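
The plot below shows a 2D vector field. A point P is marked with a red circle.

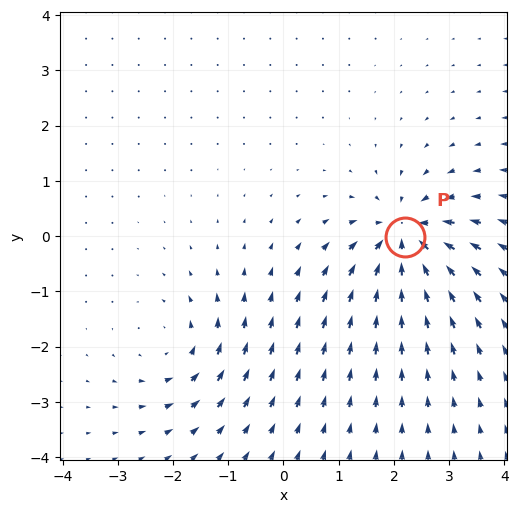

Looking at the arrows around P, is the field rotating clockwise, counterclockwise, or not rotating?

Near P at (2.2, -0.0) the arrows show no circulation. The curl there is ≈0.

not rotating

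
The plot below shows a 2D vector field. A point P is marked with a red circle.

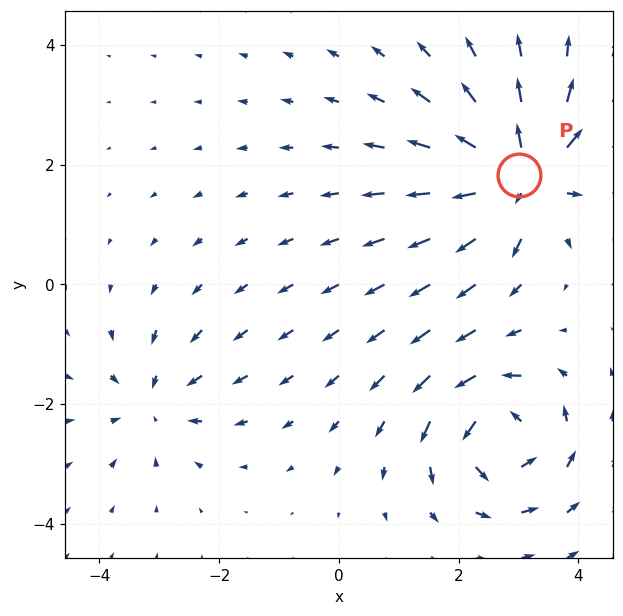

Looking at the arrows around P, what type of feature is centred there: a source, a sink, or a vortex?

source

At P (3.0, 1.8) the arrows spread outward. Divergence about +7, curl ≈0 — positive divergence with near-zero curl is a source.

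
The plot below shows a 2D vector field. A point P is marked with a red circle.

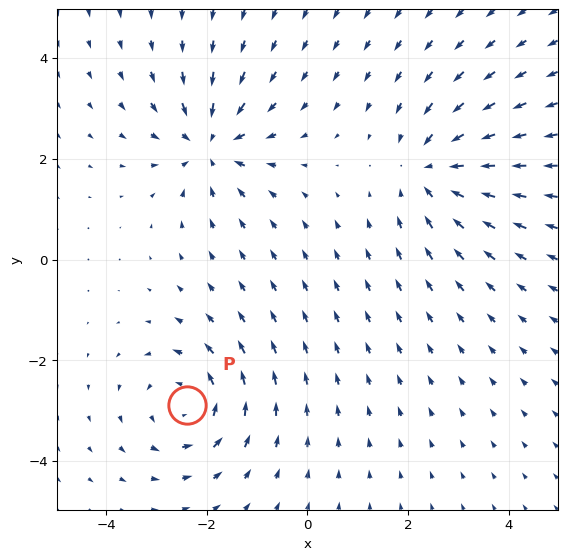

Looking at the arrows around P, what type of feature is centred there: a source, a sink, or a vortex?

At P (-2.4, -2.9) the arrows circulate counterclockwise. Divergence ≈0, curl about +4 — near-zero divergence with nonzero curl is a vortex.

vortex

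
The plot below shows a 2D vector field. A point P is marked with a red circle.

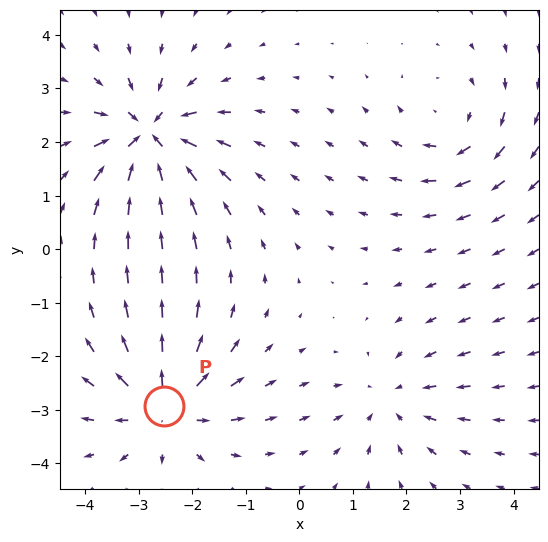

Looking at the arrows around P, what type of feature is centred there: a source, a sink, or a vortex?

source

At P (-2.5, -2.9) the arrows spread outward. Divergence about +4, curl ≈0 — positive divergence with near-zero curl is a source.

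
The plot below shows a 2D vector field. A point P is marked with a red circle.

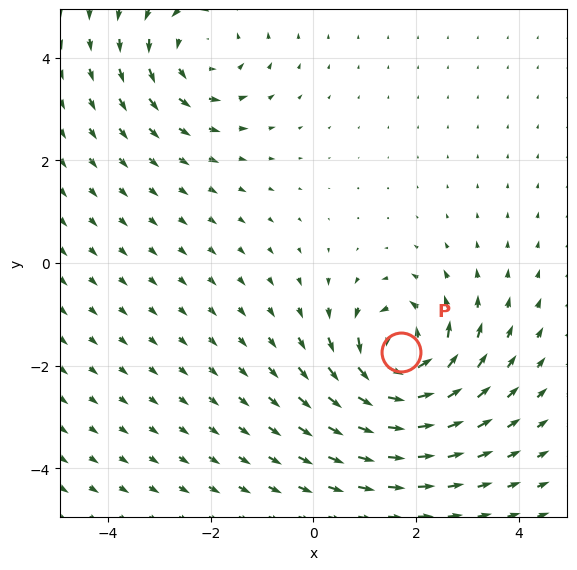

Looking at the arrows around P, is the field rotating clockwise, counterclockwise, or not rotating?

Near P at (1.7, -1.7) the arrows circulate counterclockwise. The curl (z-component) there is about +7; positive curl means counterclockwise rotation.

counterclockwise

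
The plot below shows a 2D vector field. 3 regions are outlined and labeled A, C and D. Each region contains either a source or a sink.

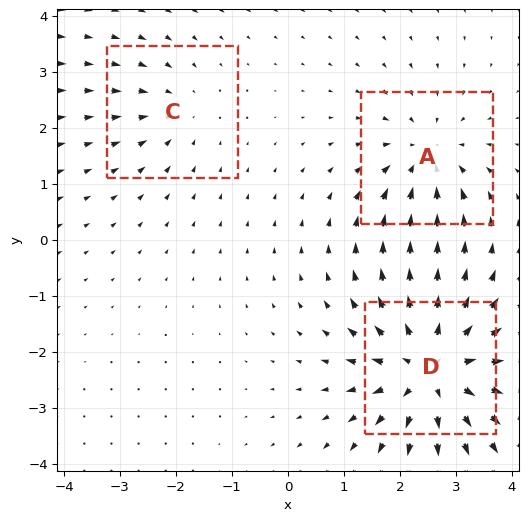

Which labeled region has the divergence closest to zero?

Divergence at each region's feature centre — A: about -4, C: about -2, D: about +5. Region C is closest to zero.

C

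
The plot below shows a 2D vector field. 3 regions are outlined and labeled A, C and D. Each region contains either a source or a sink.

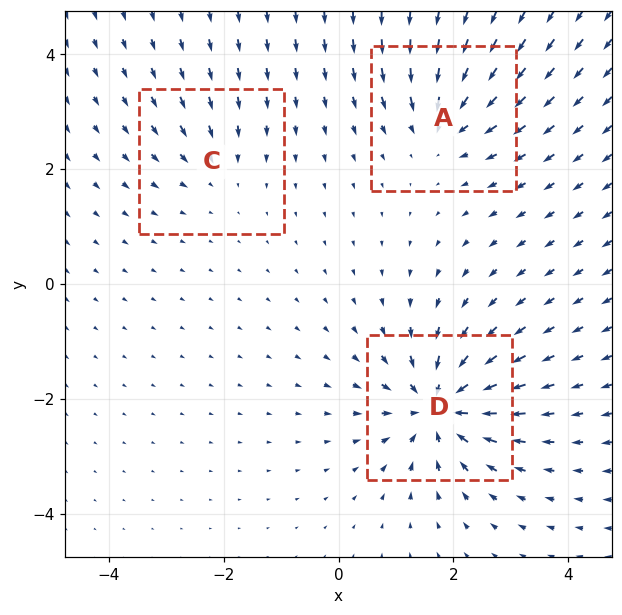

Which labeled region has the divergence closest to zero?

C

Divergence at each region's feature centre — A: about -4, C: about -3, D: about -7. Region C is closest to zero.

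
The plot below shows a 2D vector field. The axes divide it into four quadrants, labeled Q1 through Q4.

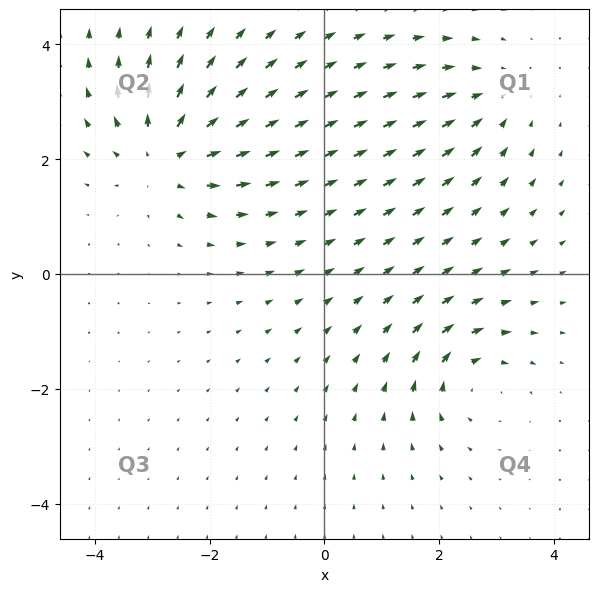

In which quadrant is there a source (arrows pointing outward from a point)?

The source sits at approximately (-2.8, 2.1), which lies in quadrant Q2. The divergence there is about +5, positive as expected for a source.

Q2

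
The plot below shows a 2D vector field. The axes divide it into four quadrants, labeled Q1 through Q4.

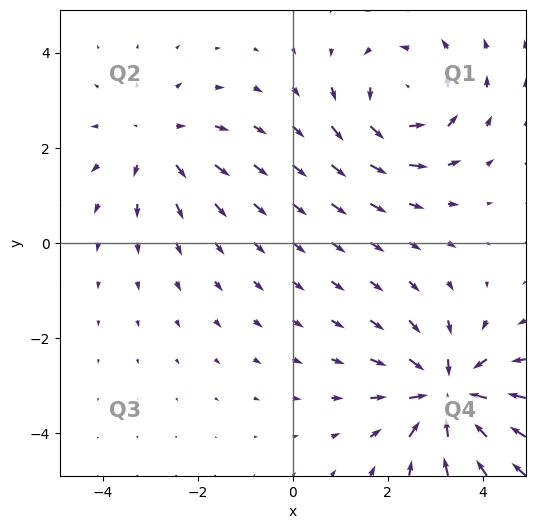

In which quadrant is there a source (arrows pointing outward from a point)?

The source sits at approximately (-2.8, 2.1), which lies in quadrant Q2. The divergence there is about +2, positive as expected for a source.

Q2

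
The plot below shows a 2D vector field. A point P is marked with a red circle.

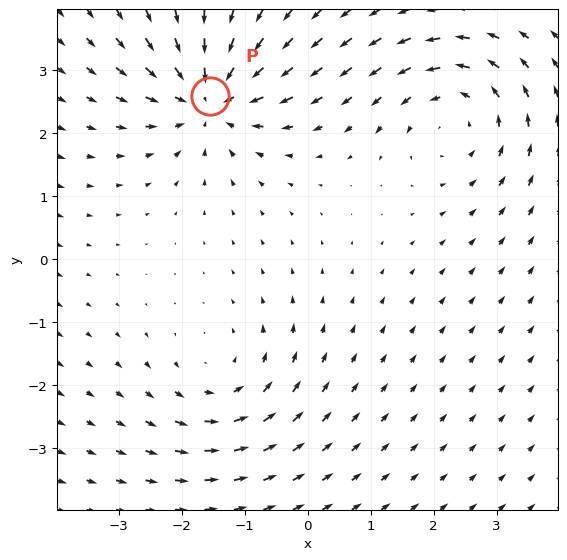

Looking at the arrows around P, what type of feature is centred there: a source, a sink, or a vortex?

sink

At P (-1.5, 2.6) the arrows converge inward. Divergence about -6, curl ≈0 — negative divergence with near-zero curl is a sink.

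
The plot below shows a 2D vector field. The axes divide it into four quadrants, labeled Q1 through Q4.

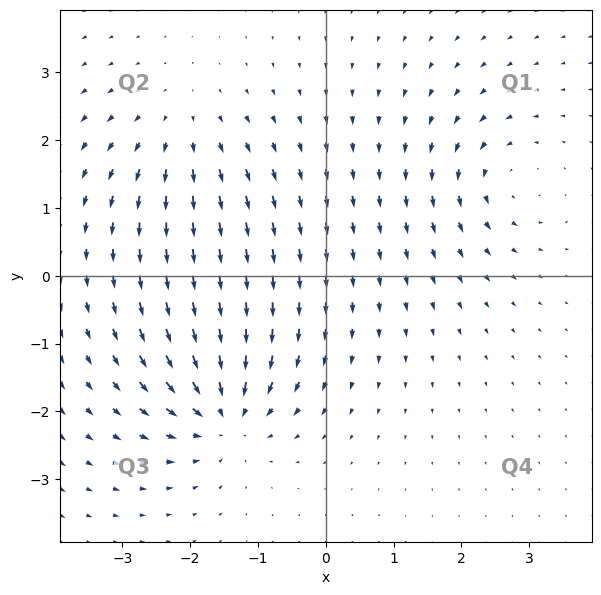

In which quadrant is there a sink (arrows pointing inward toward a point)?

The sink sits at approximately (-1.5, -2.0), which lies in quadrant Q3. The divergence there is about -6, negative as expected for a sink.

Q3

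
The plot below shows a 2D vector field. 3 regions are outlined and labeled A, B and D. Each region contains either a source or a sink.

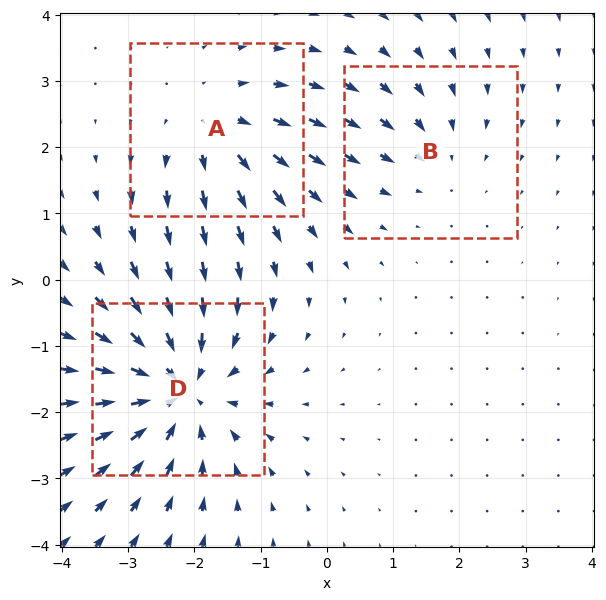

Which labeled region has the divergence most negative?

Divergence at each region's feature centre — A: about +3, B: about -2, D: about -5. Region D is most negative.

D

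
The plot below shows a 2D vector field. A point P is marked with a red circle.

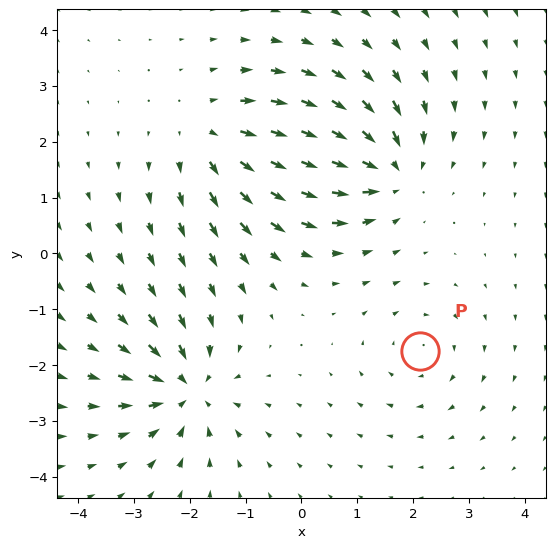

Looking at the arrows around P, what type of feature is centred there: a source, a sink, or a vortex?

At P (2.1, -1.8) the arrows circulate clockwise. Divergence ≈0, curl about -3 — near-zero divergence with nonzero curl is a vortex.

vortex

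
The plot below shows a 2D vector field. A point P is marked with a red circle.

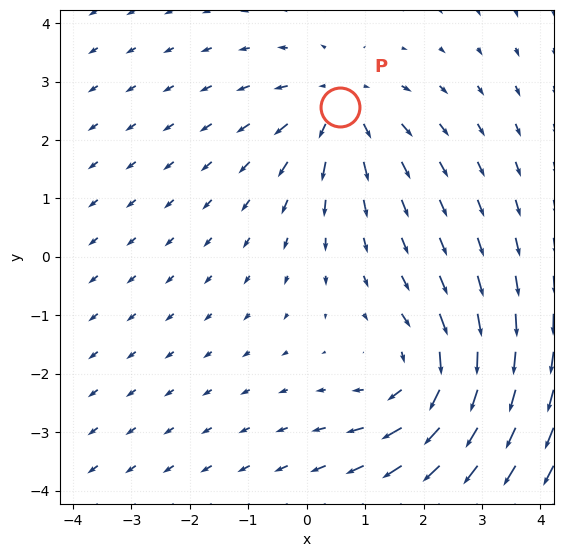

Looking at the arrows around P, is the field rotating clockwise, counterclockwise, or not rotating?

Near P at (0.6, 2.6) the arrows show no circulation. The curl there is ≈0.

not rotating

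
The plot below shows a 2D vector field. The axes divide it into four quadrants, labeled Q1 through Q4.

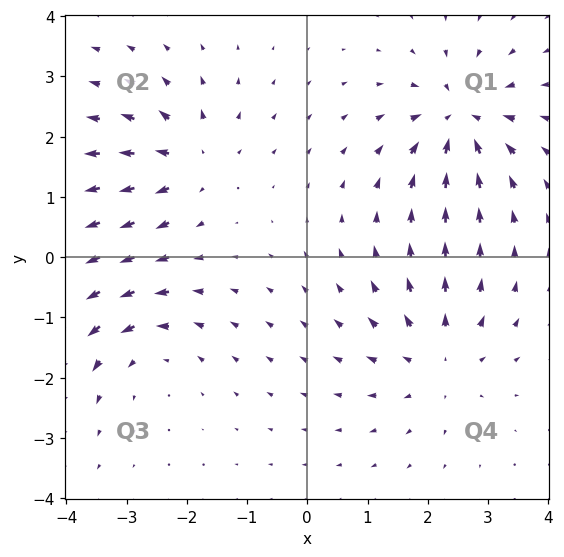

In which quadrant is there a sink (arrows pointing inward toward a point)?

The sink sits at approximately (2.5, 2.3), which lies in quadrant Q1. The divergence there is about -6, negative as expected for a sink.

Q1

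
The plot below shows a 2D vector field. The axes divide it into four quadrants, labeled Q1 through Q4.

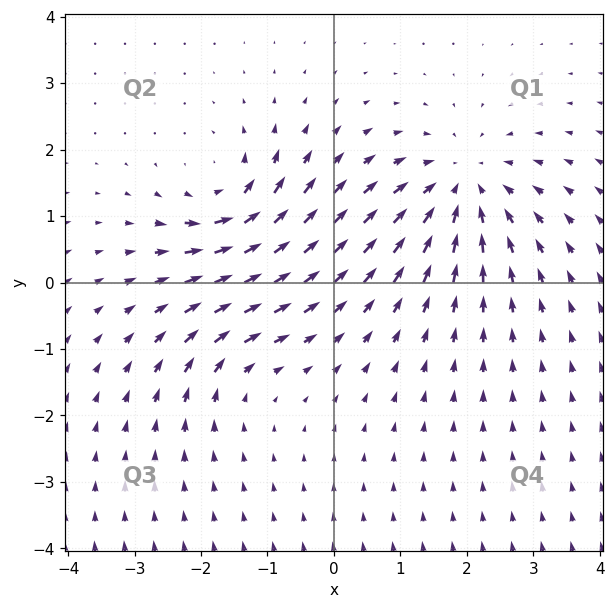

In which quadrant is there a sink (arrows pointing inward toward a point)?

Q1

The sink sits at approximately (1.9, 1.4), which lies in quadrant Q1. The divergence there is about -5, negative as expected for a sink.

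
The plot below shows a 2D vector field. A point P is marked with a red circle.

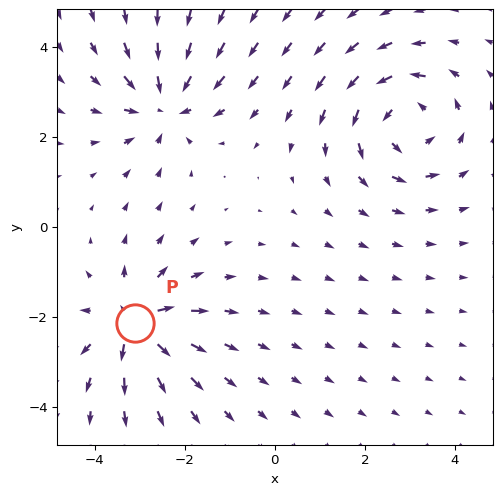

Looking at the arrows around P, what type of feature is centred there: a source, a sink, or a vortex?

source

At P (-3.1, -2.1) the arrows spread outward. Divergence about +4, curl ≈0 — positive divergence with near-zero curl is a source.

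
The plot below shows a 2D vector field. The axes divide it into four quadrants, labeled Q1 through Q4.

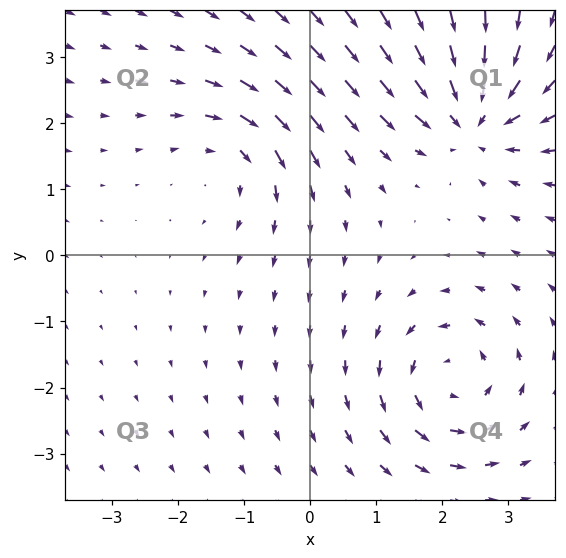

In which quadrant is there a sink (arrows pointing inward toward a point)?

Q1

The sink sits at approximately (2.5, 2.1), which lies in quadrant Q1. The divergence there is about -5, negative as expected for a sink.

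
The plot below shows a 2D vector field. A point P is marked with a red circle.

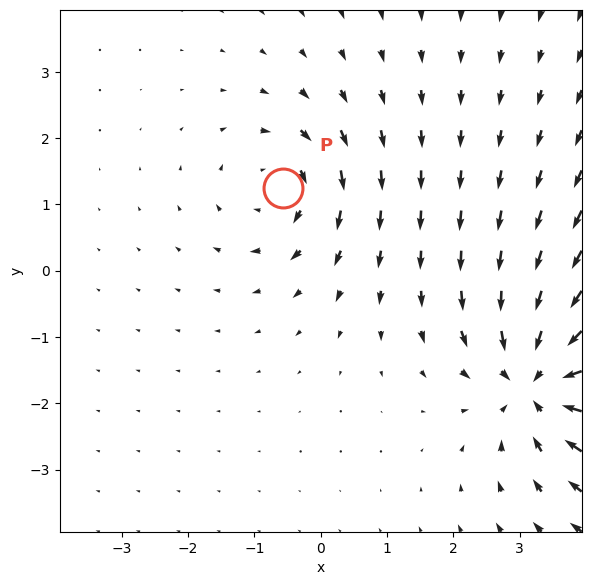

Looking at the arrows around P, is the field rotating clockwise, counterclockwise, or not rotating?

clockwise

Near P at (-0.6, 1.3) the arrows circulate clockwise. The curl (z-component) there is about -4; negative curl means clockwise rotation.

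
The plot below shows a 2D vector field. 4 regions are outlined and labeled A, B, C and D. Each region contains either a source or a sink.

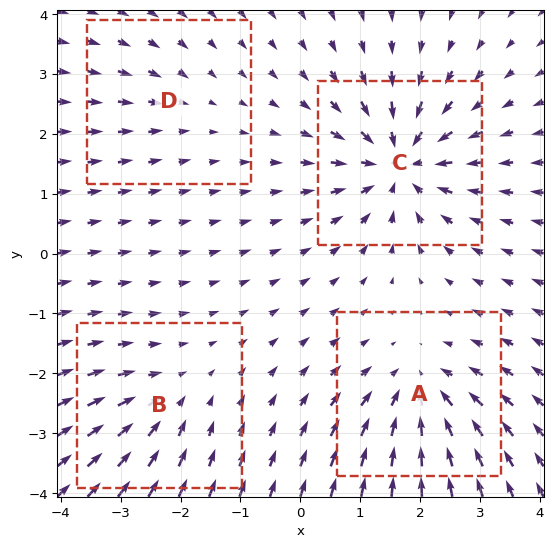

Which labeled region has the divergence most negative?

Divergence at each region's feature centre — A: about -6, B: about -4, C: about -8, D: about -2. Region C is most negative.

C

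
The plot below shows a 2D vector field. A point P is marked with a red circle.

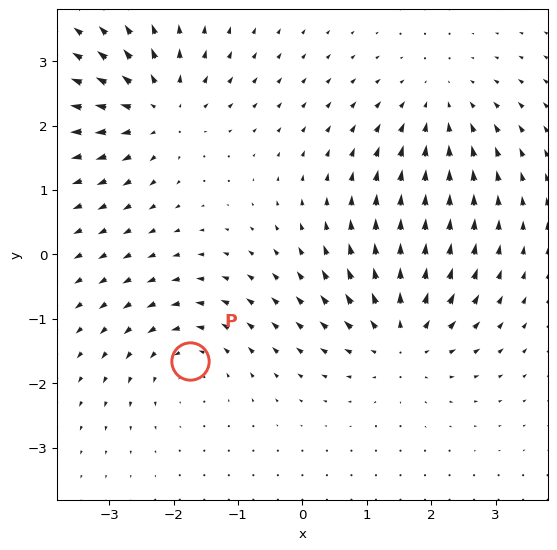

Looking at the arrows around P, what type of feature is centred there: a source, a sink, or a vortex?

At P (-1.7, -1.6) the arrows circulate counterclockwise. Divergence ≈0, curl about +3 — near-zero divergence with nonzero curl is a vortex.

vortex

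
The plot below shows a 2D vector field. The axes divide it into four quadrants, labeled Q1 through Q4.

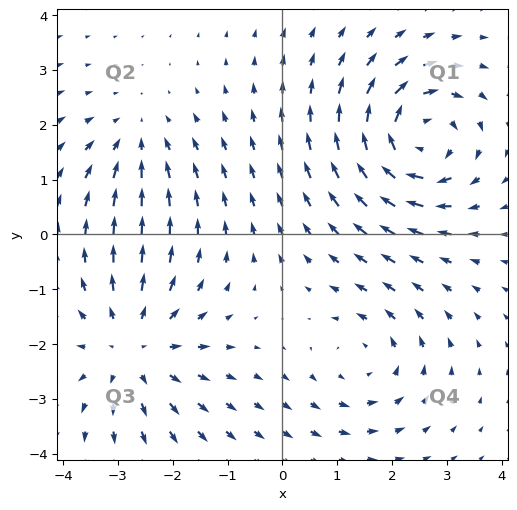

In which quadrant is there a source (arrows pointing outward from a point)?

The source sits at approximately (-2.7, -2.1), which lies in quadrant Q3. The divergence there is about +4, positive as expected for a source.

Q3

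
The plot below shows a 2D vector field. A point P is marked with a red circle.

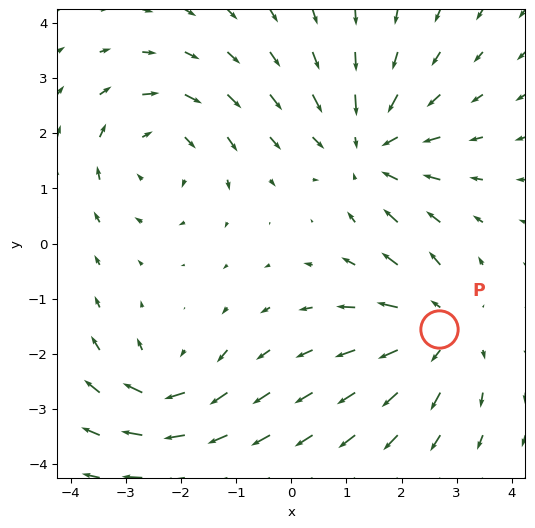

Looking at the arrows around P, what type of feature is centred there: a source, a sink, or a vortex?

source

At P (2.7, -1.5) the arrows spread outward. Divergence about +4, curl ≈0 — positive divergence with near-zero curl is a source.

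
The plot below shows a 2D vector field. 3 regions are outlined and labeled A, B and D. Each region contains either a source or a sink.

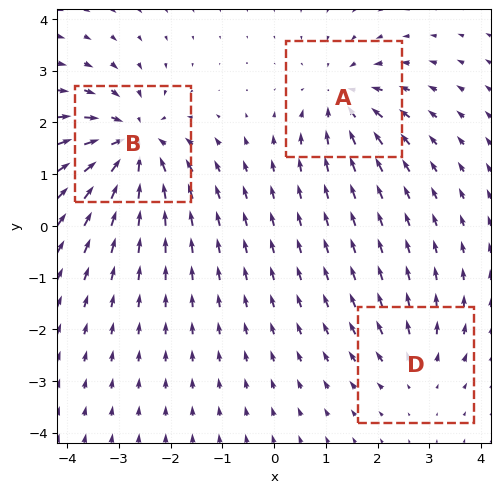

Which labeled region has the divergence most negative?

Divergence at each region's feature centre — A: about -4, B: about -5, D: about +2. Region B is most negative.

B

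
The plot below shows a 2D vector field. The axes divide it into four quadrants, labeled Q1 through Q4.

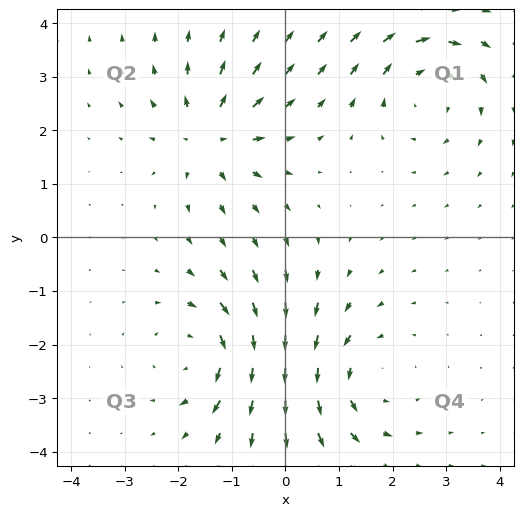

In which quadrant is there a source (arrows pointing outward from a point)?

The source sits at approximately (-1.4, 1.9), which lies in quadrant Q2. The divergence there is about +5, positive as expected for a source.

Q2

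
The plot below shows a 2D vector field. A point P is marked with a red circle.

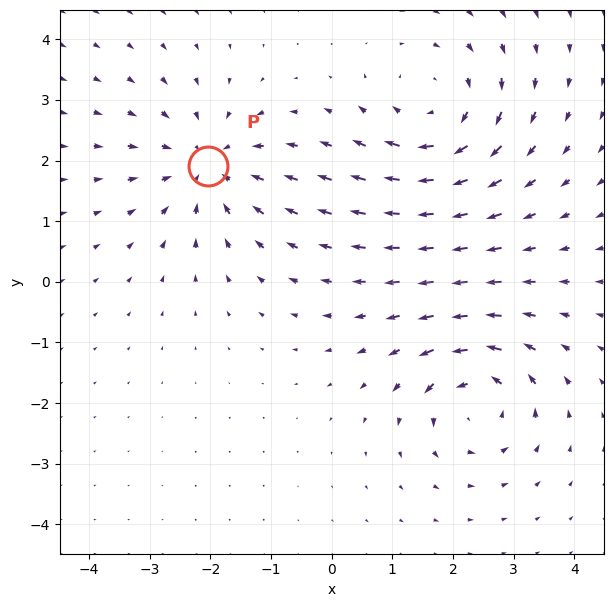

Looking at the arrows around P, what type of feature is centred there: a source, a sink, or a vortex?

At P (-2.0, 1.9) the arrows converge inward. Divergence about -4, curl ≈0 — negative divergence with near-zero curl is a sink.

sink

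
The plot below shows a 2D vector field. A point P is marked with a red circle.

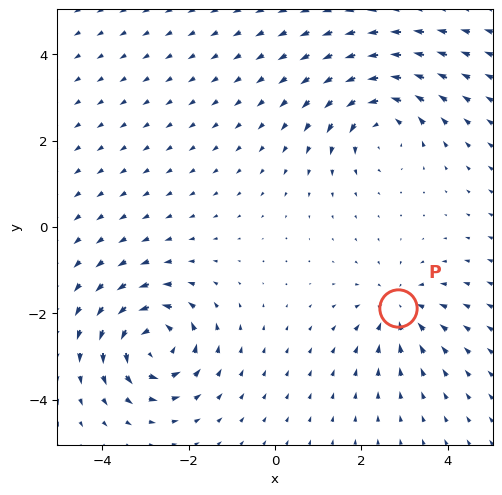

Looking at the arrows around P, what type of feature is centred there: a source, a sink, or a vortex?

sink

At P (2.9, -1.9) the arrows converge inward. Divergence about -3, curl ≈0 — negative divergence with near-zero curl is a sink.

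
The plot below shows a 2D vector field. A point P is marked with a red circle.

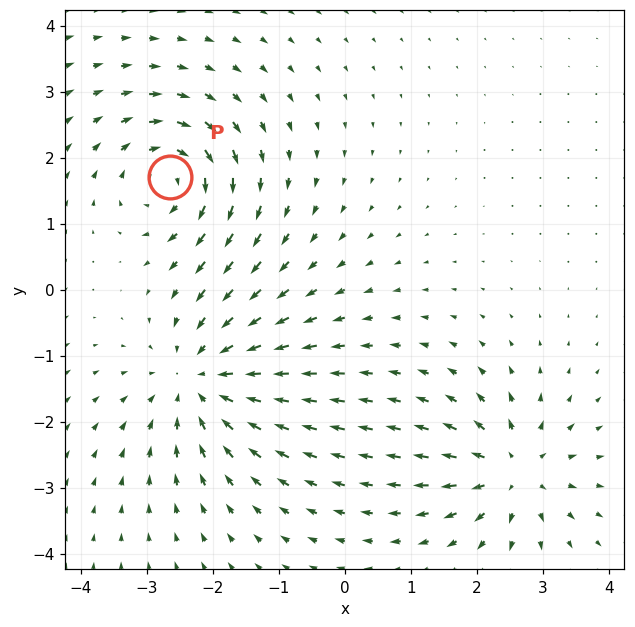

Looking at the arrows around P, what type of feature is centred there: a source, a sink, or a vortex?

vortex

At P (-2.7, 1.7) the arrows circulate clockwise. Divergence ≈0, curl about -6 — near-zero divergence with nonzero curl is a vortex.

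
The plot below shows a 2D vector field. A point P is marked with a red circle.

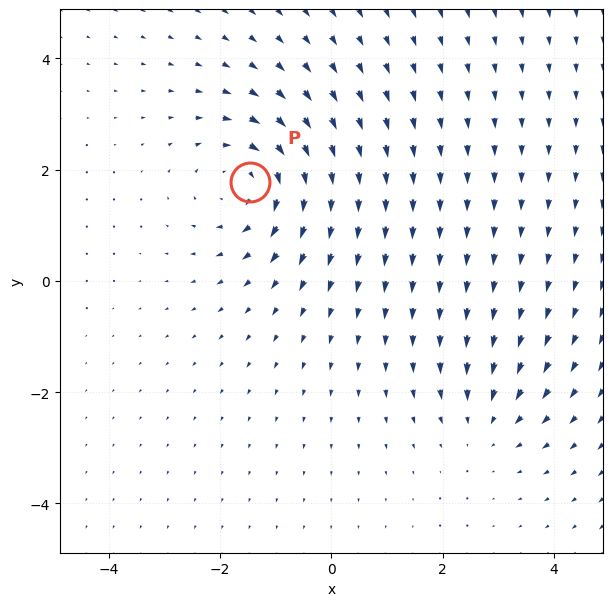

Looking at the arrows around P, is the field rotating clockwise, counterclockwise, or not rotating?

clockwise

Near P at (-1.5, 1.8) the arrows circulate clockwise. The curl (z-component) there is about -5; negative curl means clockwise rotation.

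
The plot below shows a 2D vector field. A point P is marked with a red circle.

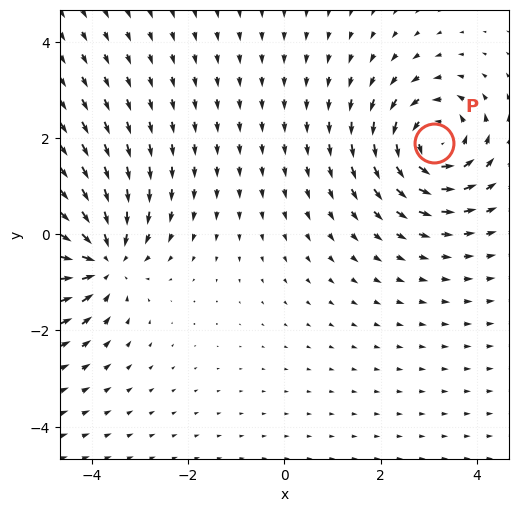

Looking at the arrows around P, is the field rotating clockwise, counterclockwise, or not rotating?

Near P at (3.1, 1.9) the arrows circulate counterclockwise. The curl (z-component) there is about +5; positive curl means counterclockwise rotation.

counterclockwise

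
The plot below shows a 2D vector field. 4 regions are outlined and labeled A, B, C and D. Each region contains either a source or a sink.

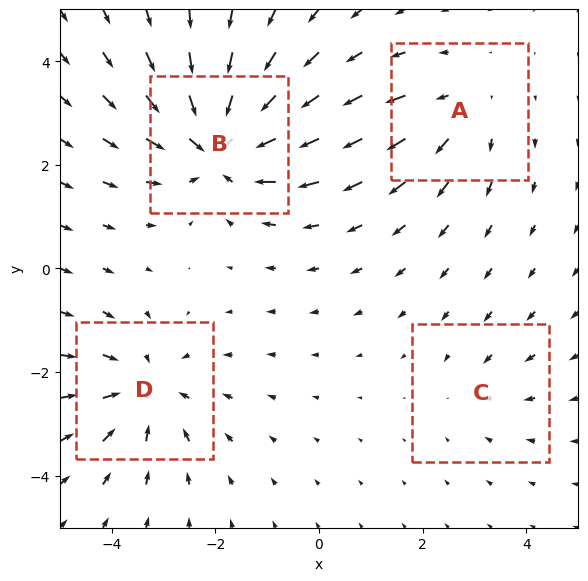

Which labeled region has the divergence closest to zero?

Divergence at each region's feature centre — A: about +3, B: about -6, C: about -2, D: about -4. Region C is closest to zero.

C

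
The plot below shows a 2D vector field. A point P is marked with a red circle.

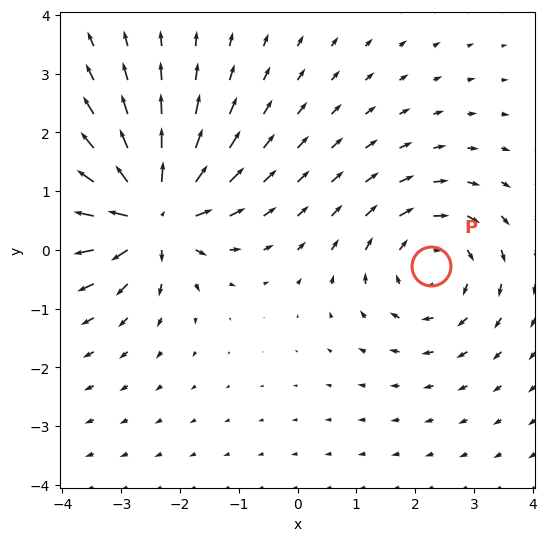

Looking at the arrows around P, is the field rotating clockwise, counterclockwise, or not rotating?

clockwise

Near P at (2.3, -0.3) the arrows circulate clockwise. The curl (z-component) there is about -3; negative curl means clockwise rotation.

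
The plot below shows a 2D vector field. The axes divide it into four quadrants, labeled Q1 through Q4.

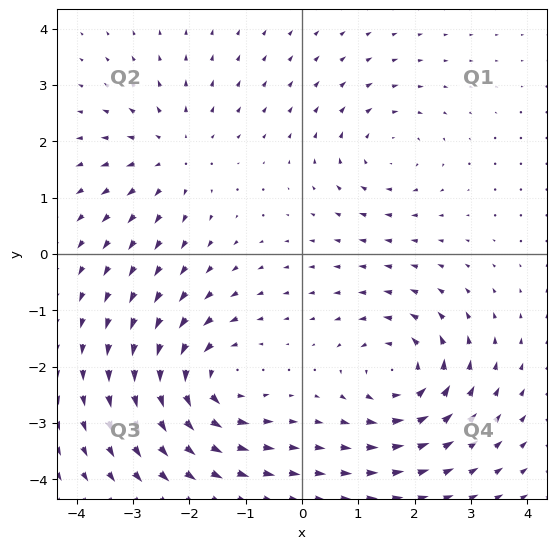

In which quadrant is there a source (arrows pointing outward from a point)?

Q2

The source sits at approximately (-2.3, 1.8), which lies in quadrant Q2. The divergence there is about +3, positive as expected for a source.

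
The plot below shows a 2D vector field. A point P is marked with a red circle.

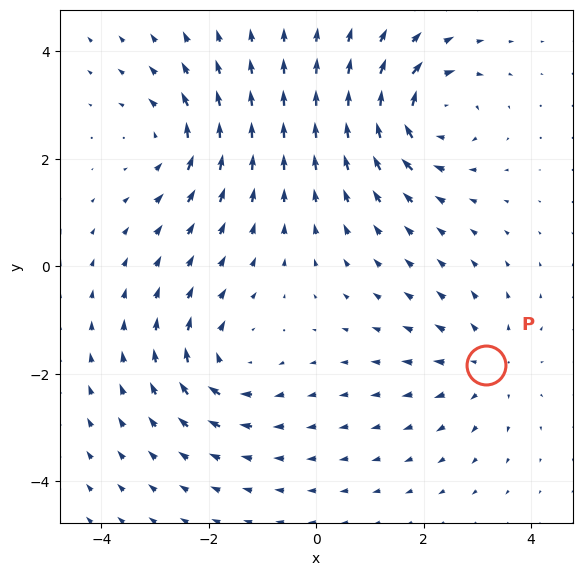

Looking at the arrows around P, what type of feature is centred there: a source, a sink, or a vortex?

At P (3.2, -1.8) the arrows spread outward. Divergence about +3, curl ≈0 — positive divergence with near-zero curl is a source.

source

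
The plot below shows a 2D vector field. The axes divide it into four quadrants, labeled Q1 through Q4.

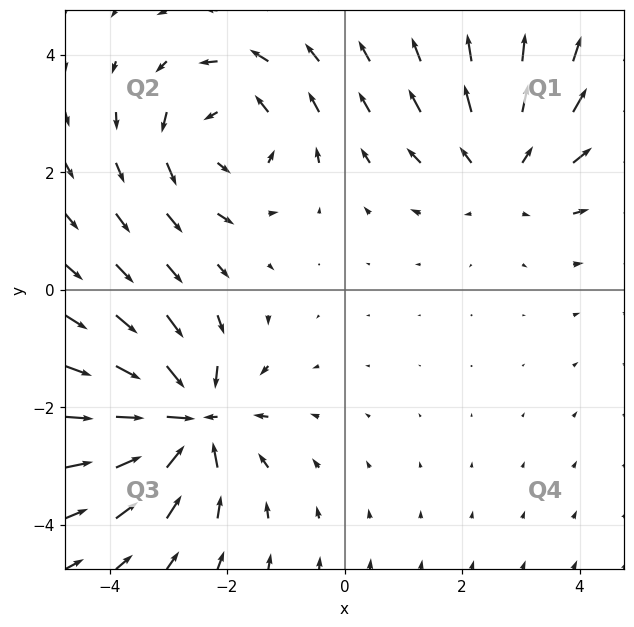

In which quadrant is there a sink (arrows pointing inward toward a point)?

Q3

The sink sits at approximately (-2.7, -2.2), which lies in quadrant Q3. The divergence there is about -6, negative as expected for a sink.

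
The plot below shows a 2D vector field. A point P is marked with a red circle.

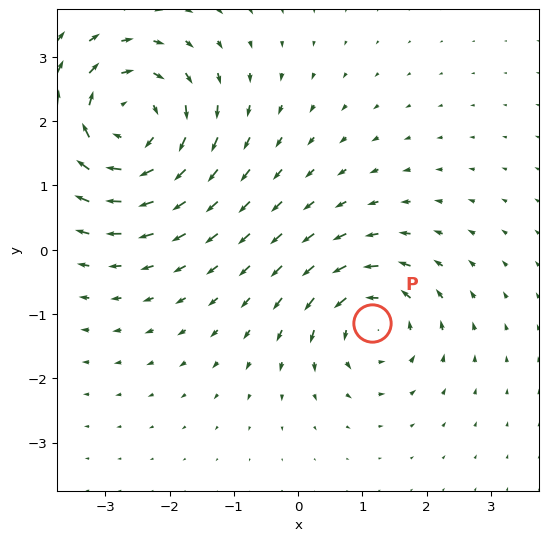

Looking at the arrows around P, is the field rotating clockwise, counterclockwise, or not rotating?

Near P at (1.2, -1.1) the arrows circulate counterclockwise. The curl (z-component) there is about +4; positive curl means counterclockwise rotation.

counterclockwise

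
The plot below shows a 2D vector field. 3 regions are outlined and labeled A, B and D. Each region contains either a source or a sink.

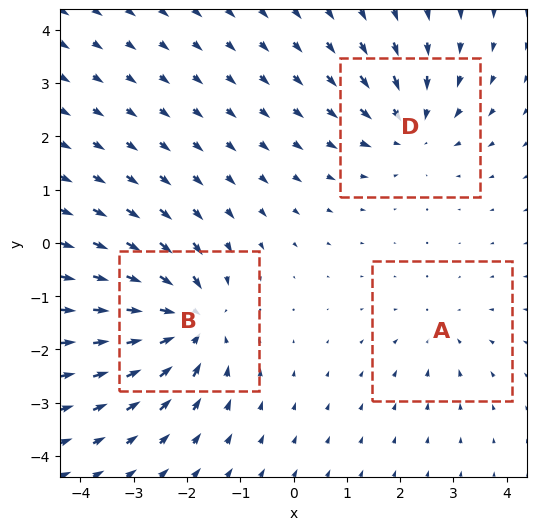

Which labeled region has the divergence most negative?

B

Divergence at each region's feature centre — A: about -2, B: about -5, D: about -4. Region B is most negative.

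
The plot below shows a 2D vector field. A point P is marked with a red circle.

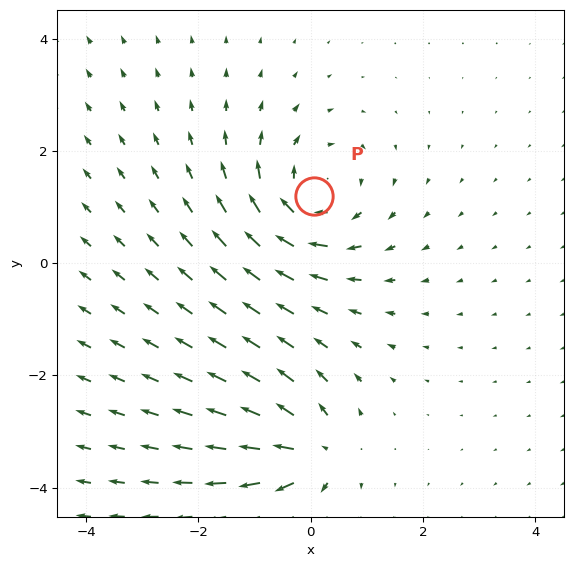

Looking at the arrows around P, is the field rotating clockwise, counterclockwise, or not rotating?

Near P at (0.1, 1.2) the arrows circulate clockwise. The curl (z-component) there is about -3; negative curl means clockwise rotation.

clockwise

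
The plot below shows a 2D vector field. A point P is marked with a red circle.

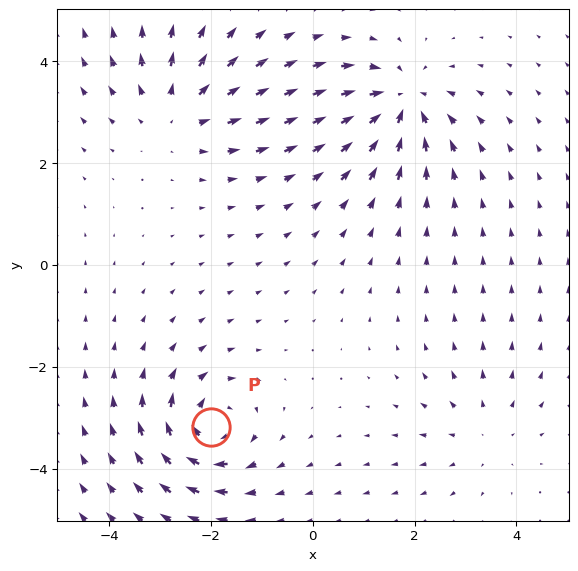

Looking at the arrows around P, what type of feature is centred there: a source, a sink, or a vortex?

At P (-2.0, -3.2) the arrows circulate clockwise. Divergence ≈0, curl about -7 — near-zero divergence with nonzero curl is a vortex.

vortex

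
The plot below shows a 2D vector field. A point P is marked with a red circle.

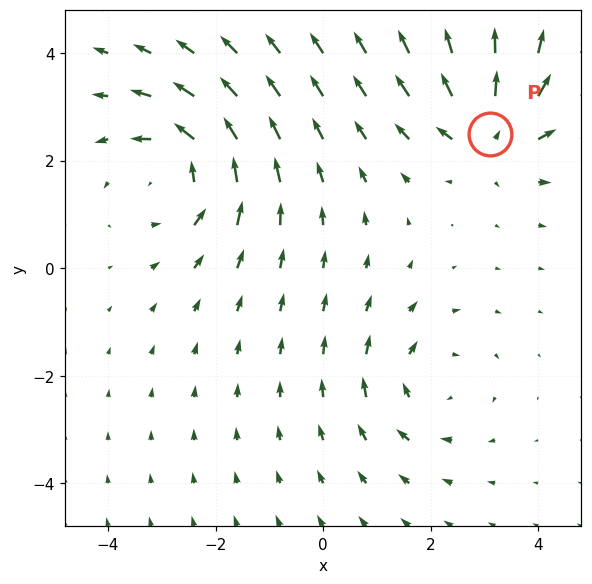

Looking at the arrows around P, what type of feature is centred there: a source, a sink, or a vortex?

At P (3.1, 2.5) the arrows spread outward. Divergence about +5, curl ≈0 — positive divergence with near-zero curl is a source.

source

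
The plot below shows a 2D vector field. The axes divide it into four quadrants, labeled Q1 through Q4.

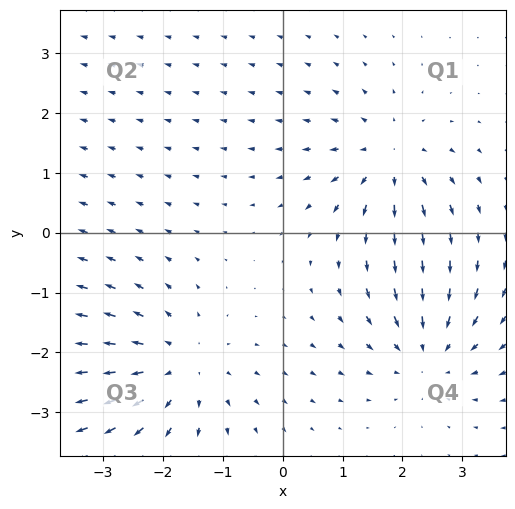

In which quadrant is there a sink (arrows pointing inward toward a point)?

The sink sits at approximately (2.4, -2.0), which lies in quadrant Q4. The divergence there is about -3, negative as expected for a sink.

Q4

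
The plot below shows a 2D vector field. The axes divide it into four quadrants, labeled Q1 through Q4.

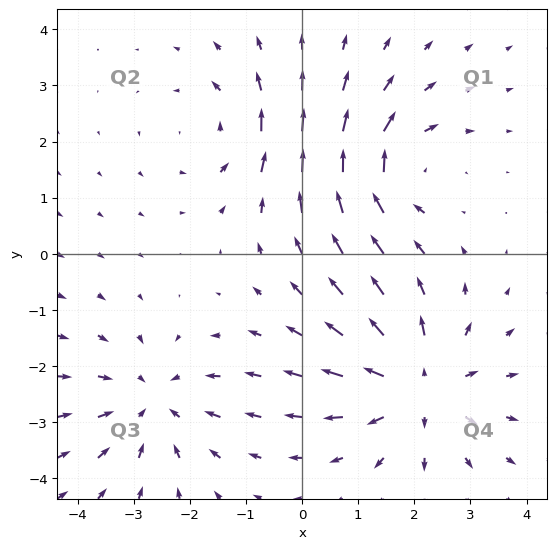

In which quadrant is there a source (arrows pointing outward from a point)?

The source sits at approximately (2.1, -2.4), which lies in quadrant Q4. The divergence there is about +4, positive as expected for a source.

Q4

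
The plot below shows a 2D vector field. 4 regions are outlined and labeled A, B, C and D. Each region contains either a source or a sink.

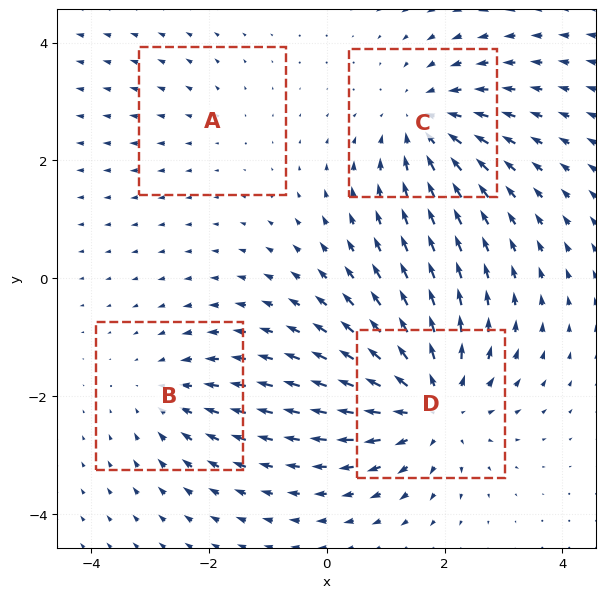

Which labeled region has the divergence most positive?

D

Divergence at each region's feature centre — A: about +2, B: about -3, C: about -5, D: about +6. Region D is most positive.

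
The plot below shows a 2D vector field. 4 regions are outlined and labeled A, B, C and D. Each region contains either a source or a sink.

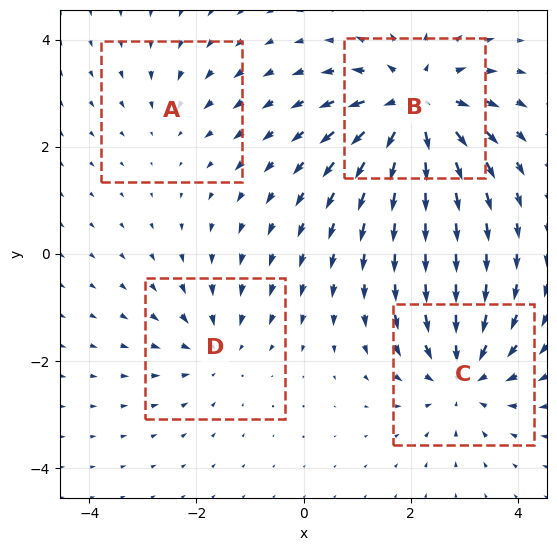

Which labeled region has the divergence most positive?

B

Divergence at each region's feature centre — A: about -2, B: about +7, C: about -5, D: about -3. Region B is most positive.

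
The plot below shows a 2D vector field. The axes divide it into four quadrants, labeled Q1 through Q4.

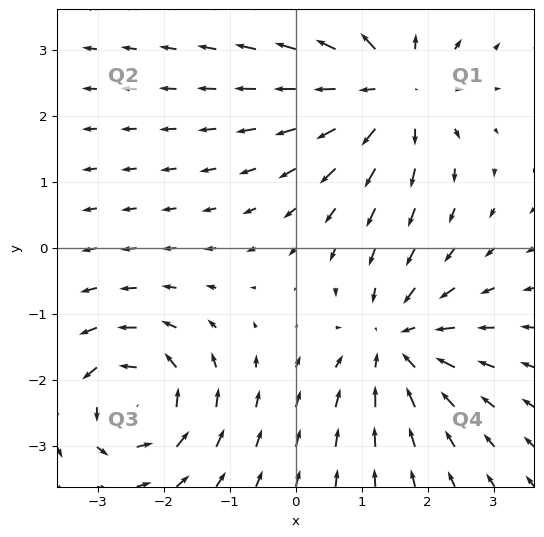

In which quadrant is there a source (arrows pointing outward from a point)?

Q1

The source sits at approximately (1.4, 2.4), which lies in quadrant Q1. The divergence there is about +5, positive as expected for a source.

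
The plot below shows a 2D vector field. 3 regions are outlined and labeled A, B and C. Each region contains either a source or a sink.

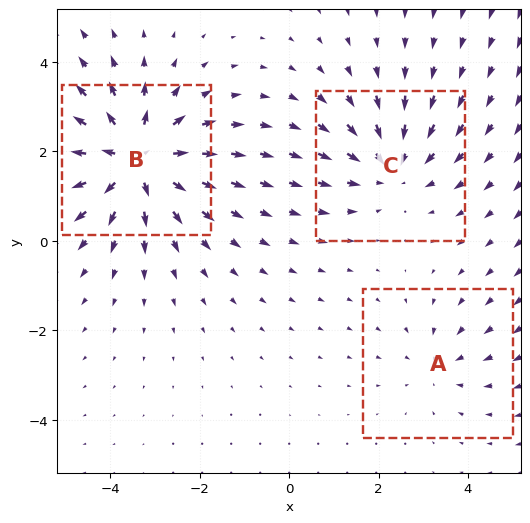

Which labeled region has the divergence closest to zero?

Divergence at each region's feature centre — A: about -2, B: about +5, C: about -3. Region A is closest to zero.

A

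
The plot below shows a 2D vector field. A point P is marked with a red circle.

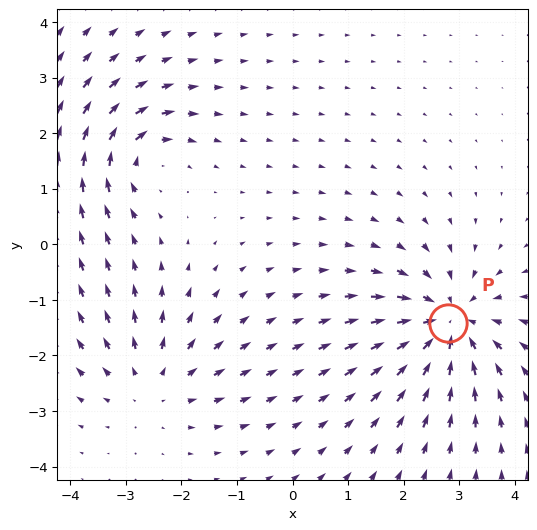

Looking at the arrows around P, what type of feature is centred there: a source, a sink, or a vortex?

At P (2.8, -1.4) the arrows converge inward. Divergence about -4, curl ≈0 — negative divergence with near-zero curl is a sink.

sink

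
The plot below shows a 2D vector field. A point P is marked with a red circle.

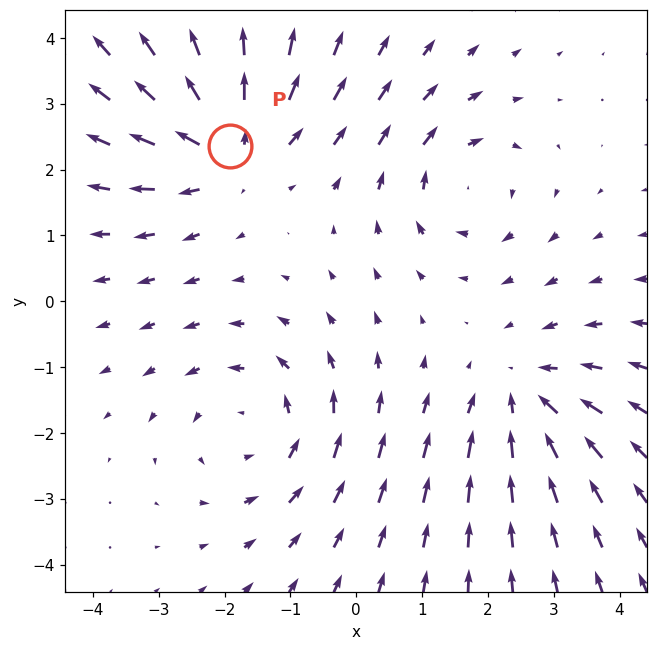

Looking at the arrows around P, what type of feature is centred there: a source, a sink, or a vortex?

source

At P (-1.9, 2.4) the arrows spread outward. Divergence about +5, curl ≈0 — positive divergence with near-zero curl is a source.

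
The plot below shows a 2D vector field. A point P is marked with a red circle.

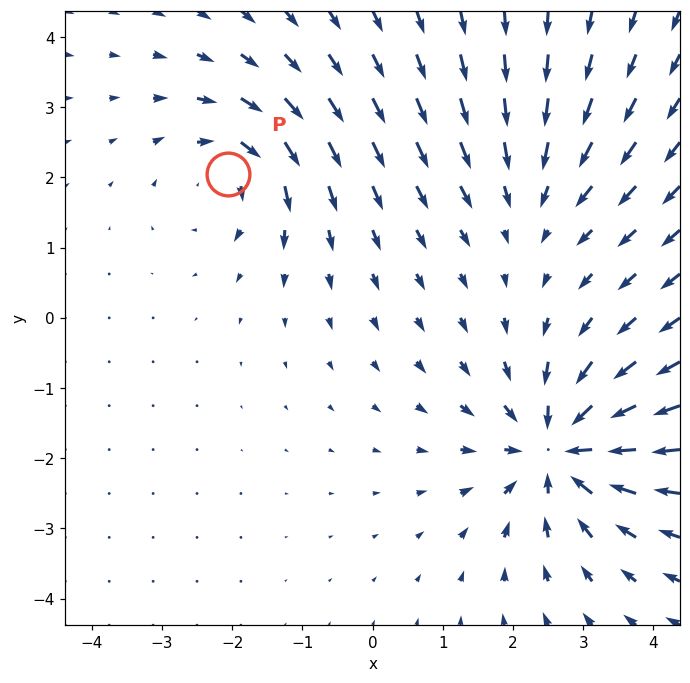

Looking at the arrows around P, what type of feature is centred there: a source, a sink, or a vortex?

At P (-2.1, 2.1) the arrows circulate clockwise. Divergence ≈0, curl about -4 — near-zero divergence with nonzero curl is a vortex.

vortex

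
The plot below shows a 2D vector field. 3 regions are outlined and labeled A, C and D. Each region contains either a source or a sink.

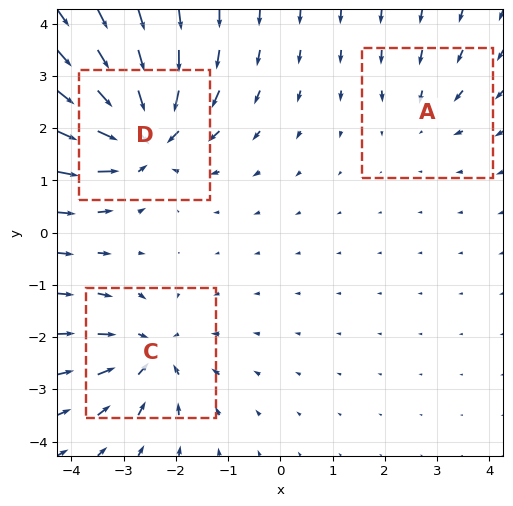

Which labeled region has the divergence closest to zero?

A

Divergence at each region's feature centre — A: about -2, C: about -4, D: about -6. Region A is closest to zero.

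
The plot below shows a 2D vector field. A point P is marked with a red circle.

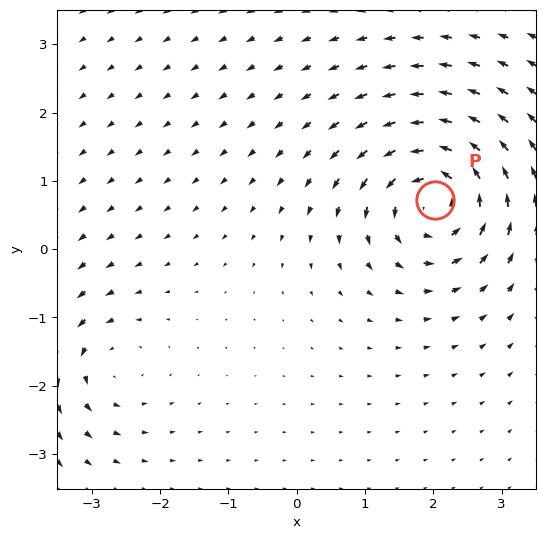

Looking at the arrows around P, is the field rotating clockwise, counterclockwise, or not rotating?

counterclockwise

Near P at (2.0, 0.7) the arrows circulate counterclockwise. The curl (z-component) there is about +7; positive curl means counterclockwise rotation.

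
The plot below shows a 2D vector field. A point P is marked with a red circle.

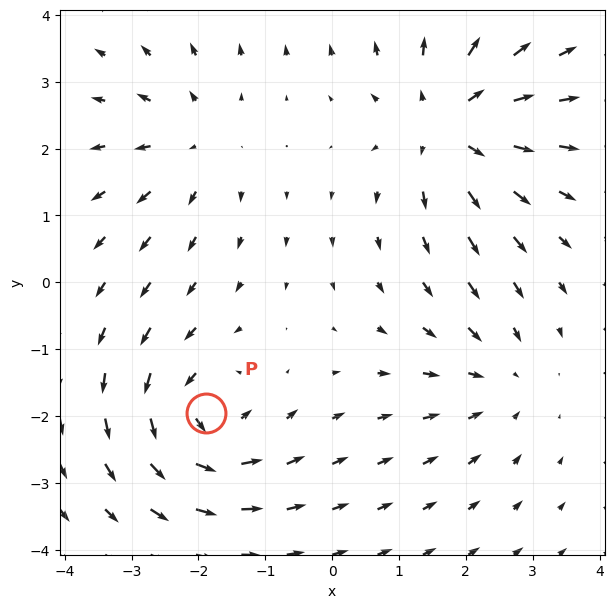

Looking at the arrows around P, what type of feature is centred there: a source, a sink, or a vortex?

vortex

At P (-1.9, -2.0) the arrows circulate counterclockwise. Divergence ≈0, curl about +5 — near-zero divergence with nonzero curl is a vortex.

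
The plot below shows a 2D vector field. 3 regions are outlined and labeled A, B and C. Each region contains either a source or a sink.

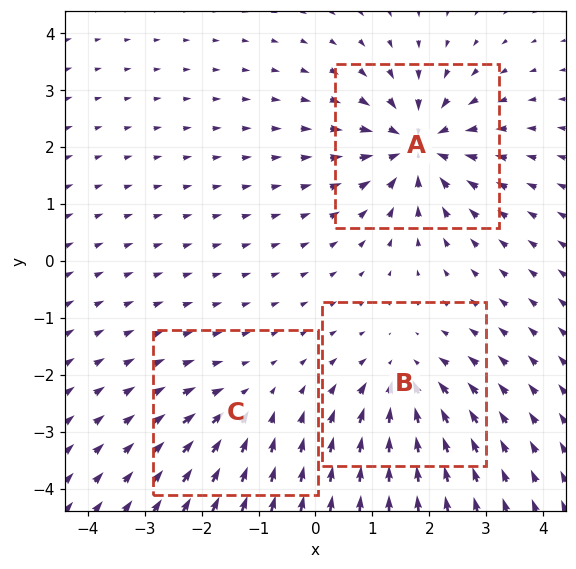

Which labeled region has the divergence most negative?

A

Divergence at each region's feature centre — A: about -6, B: about -4, C: about -2. Region A is most negative.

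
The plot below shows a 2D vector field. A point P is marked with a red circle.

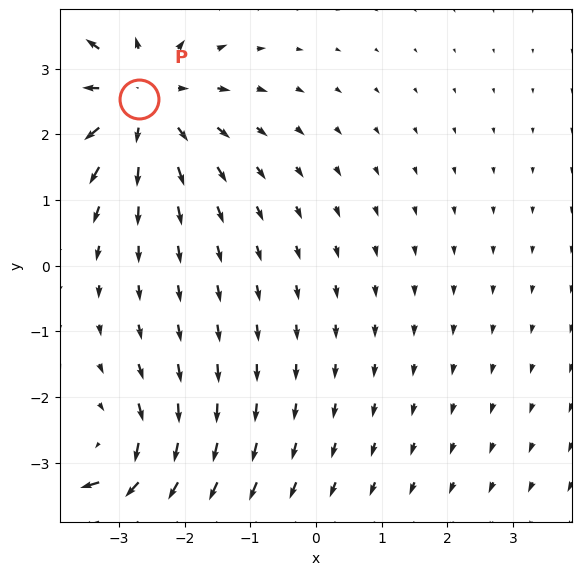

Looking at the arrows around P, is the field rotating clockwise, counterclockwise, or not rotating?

Near P at (-2.7, 2.5) the arrows show no circulation. The curl there is ≈0.

not rotating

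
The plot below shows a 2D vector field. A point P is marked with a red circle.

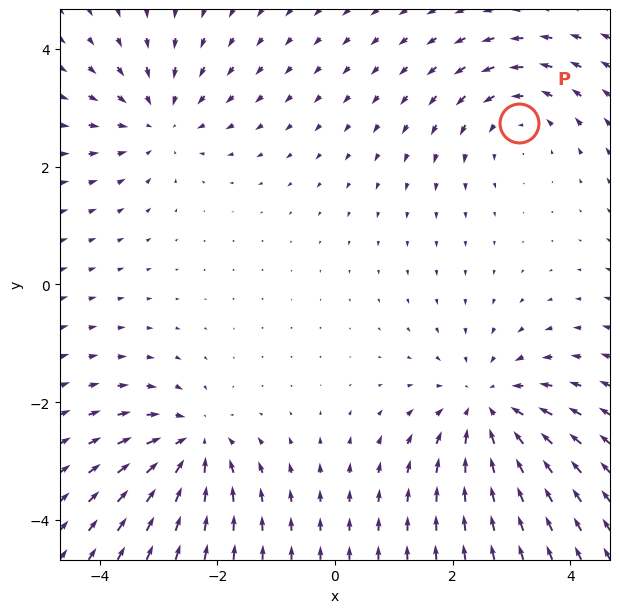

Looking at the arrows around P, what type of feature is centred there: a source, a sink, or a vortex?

vortex

At P (3.1, 2.7) the arrows circulate counterclockwise. Divergence ≈0, curl about +3 — near-zero divergence with nonzero curl is a vortex.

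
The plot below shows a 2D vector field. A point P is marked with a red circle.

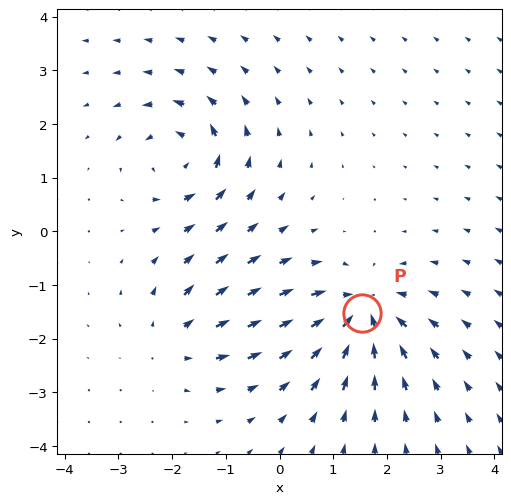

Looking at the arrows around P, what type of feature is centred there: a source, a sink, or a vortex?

sink

At P (1.5, -1.5) the arrows converge inward. Divergence about -6, curl ≈0 — negative divergence with near-zero curl is a sink.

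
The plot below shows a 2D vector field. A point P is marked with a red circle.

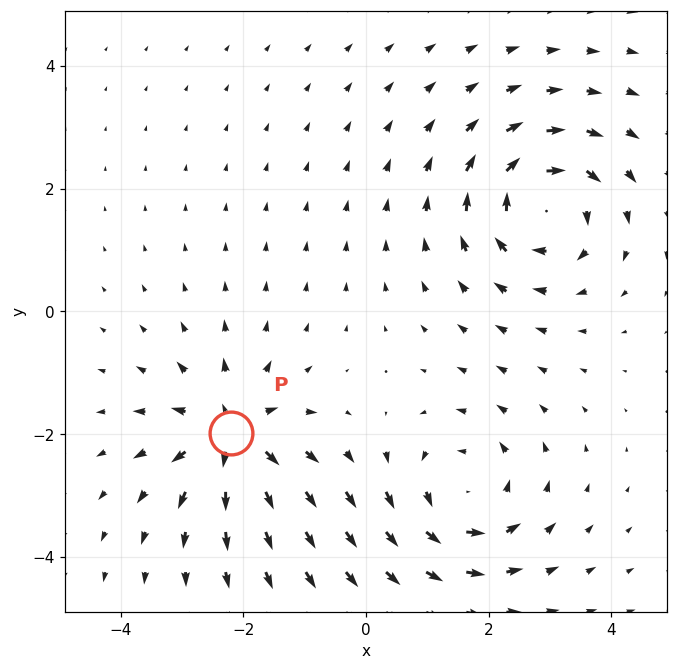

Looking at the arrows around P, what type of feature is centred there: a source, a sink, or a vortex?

source

At P (-2.2, -2.0) the arrows spread outward. Divergence about +6, curl ≈0 — positive divergence with near-zero curl is a source.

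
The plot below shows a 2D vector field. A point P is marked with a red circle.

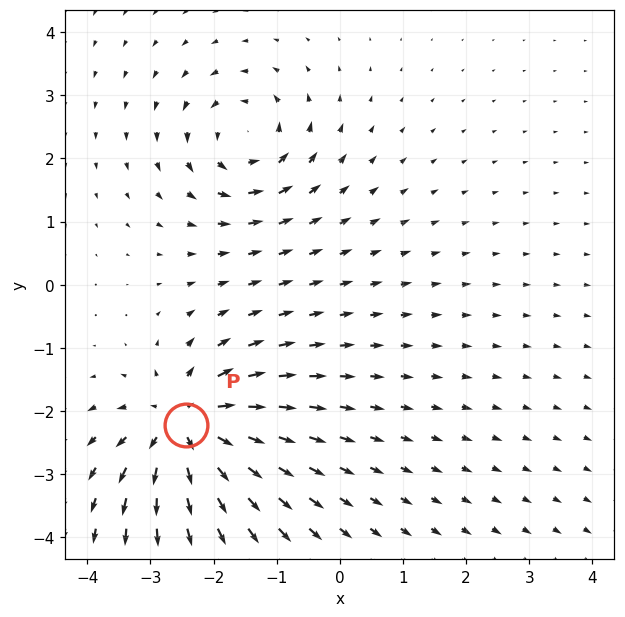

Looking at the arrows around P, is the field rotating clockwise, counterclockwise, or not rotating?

Near P at (-2.4, -2.2) the arrows show no circulation. The curl there is ≈0.

not rotating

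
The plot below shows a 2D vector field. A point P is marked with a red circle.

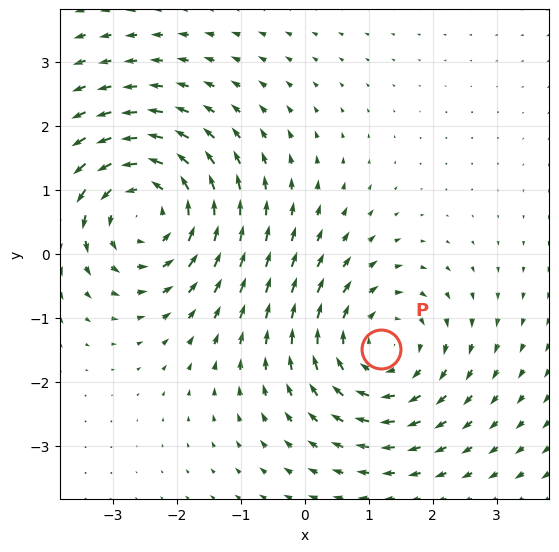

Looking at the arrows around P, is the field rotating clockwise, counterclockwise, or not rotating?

Near P at (1.2, -1.5) the arrows circulate clockwise. The curl (z-component) there is about -3; negative curl means clockwise rotation.

clockwise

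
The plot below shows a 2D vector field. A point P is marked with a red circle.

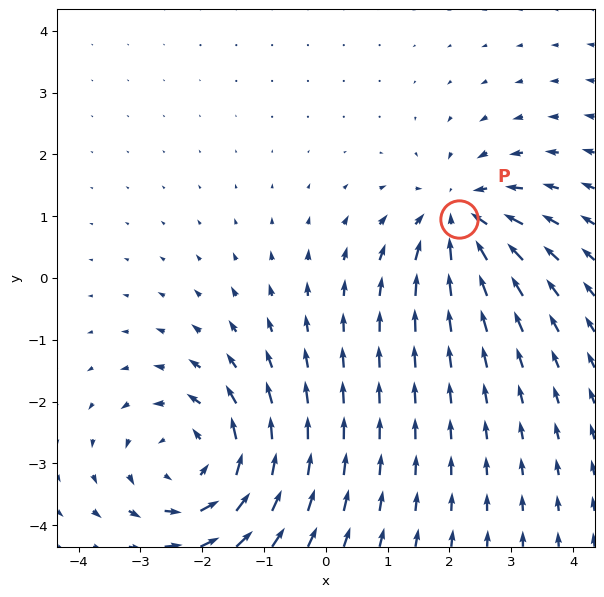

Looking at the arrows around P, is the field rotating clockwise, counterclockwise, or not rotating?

not rotating

Near P at (2.2, 1.0) the arrows show no circulation. The curl there is ≈0.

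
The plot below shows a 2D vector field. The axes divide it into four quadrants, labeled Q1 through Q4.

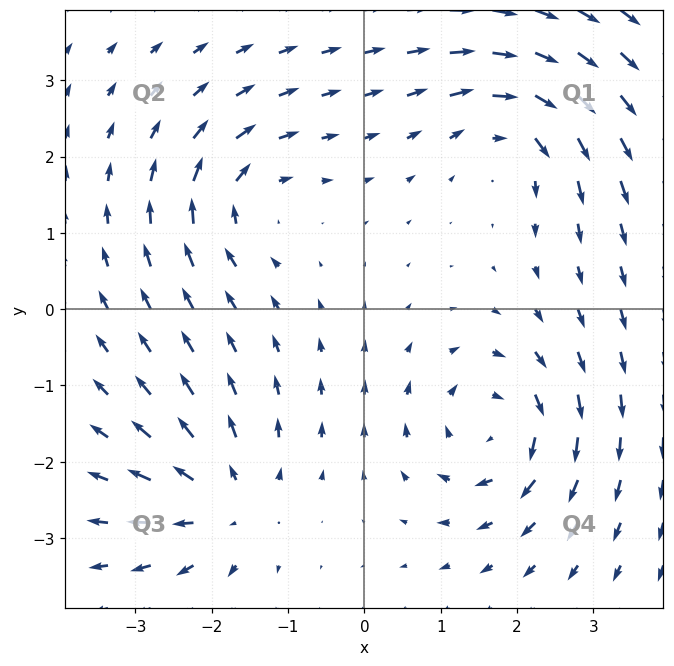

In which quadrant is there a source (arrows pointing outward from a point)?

The source sits at approximately (-1.8, -2.6), which lies in quadrant Q3. The divergence there is about +5, positive as expected for a source.

Q3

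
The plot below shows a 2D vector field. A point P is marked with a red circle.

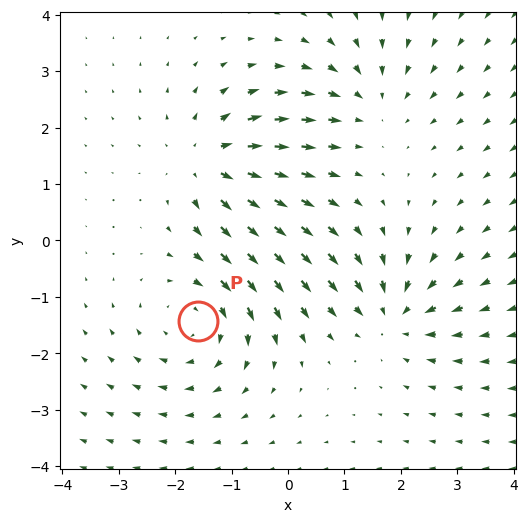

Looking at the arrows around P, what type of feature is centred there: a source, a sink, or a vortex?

At P (-1.6, -1.4) the arrows circulate clockwise. Divergence ≈0, curl about -3 — near-zero divergence with nonzero curl is a vortex.

vortex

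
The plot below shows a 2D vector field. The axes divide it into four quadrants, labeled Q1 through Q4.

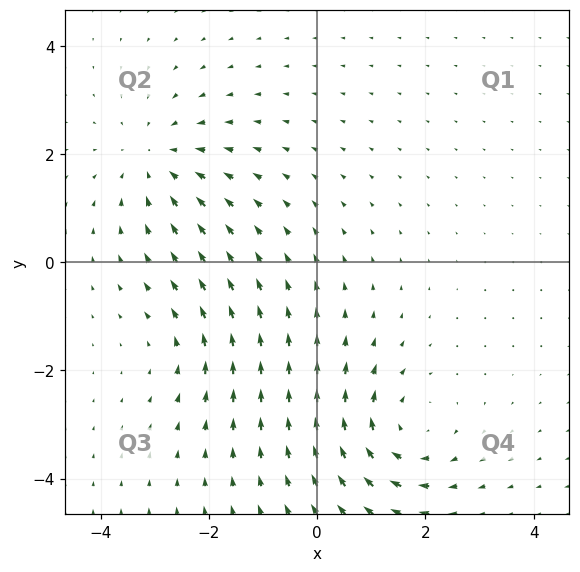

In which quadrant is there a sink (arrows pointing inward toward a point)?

Q2

The sink sits at approximately (-3.0, 1.9), which lies in quadrant Q2. The divergence there is about -4, negative as expected for a sink.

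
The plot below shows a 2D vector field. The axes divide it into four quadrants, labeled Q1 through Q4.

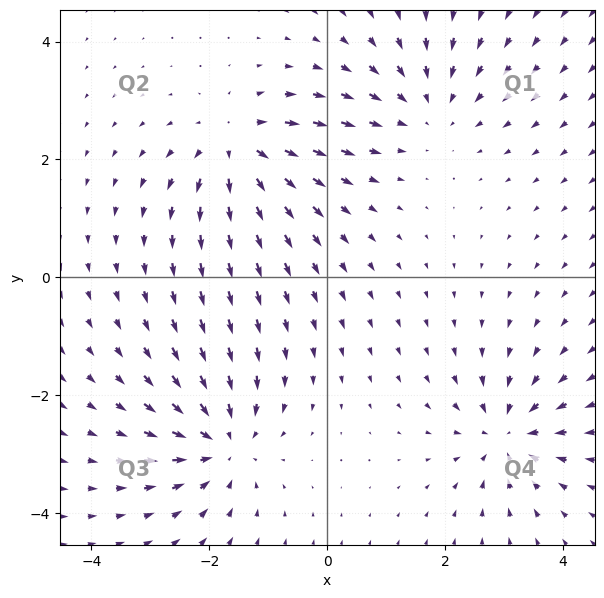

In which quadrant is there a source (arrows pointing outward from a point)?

Q2

The source sits at approximately (-1.5, 2.2), which lies in quadrant Q2. The divergence there is about +5, positive as expected for a source.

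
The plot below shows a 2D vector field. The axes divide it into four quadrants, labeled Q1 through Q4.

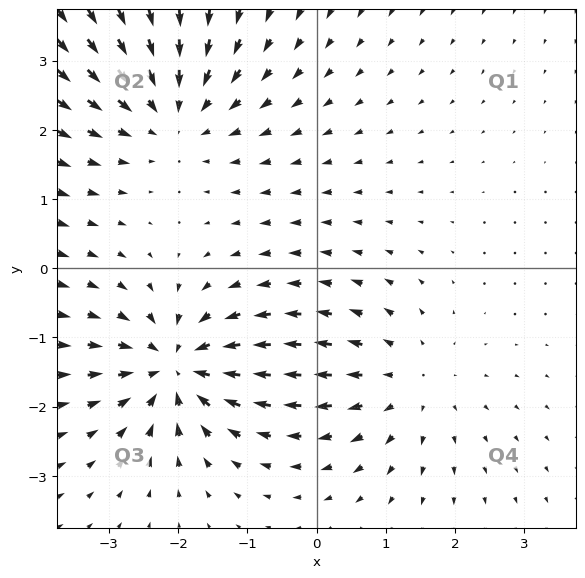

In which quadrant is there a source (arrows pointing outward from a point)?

Q4

The source sits at approximately (1.3, -1.7), which lies in quadrant Q4. The divergence there is about +3, positive as expected for a source.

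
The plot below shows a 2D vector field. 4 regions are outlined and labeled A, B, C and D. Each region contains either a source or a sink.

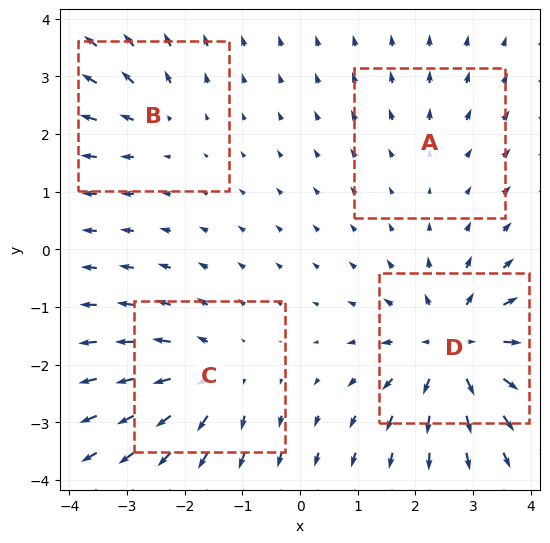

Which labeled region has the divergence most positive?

Divergence at each region's feature centre — A: about +2, B: about +3, C: about +5, D: about +7. Region D is most positive.

D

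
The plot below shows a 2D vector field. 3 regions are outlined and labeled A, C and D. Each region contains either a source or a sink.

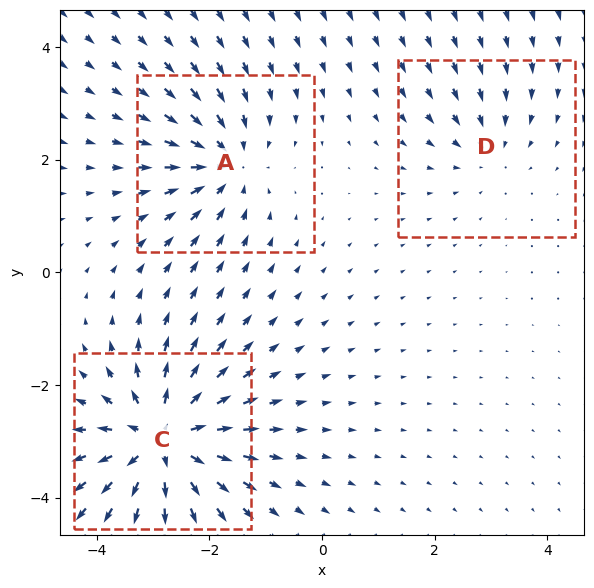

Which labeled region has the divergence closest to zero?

Divergence at each region's feature centre — A: about -4, C: about +6, D: about -2. Region D is closest to zero.

D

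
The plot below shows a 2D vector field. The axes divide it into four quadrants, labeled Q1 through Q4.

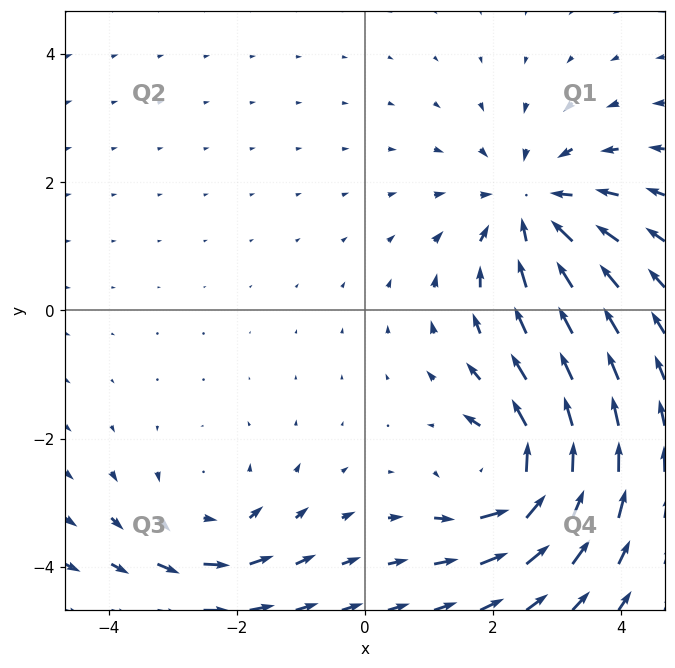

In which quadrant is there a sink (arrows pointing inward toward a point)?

The sink sits at approximately (2.6, 1.6), which lies in quadrant Q1. The divergence there is about -4, negative as expected for a sink.

Q1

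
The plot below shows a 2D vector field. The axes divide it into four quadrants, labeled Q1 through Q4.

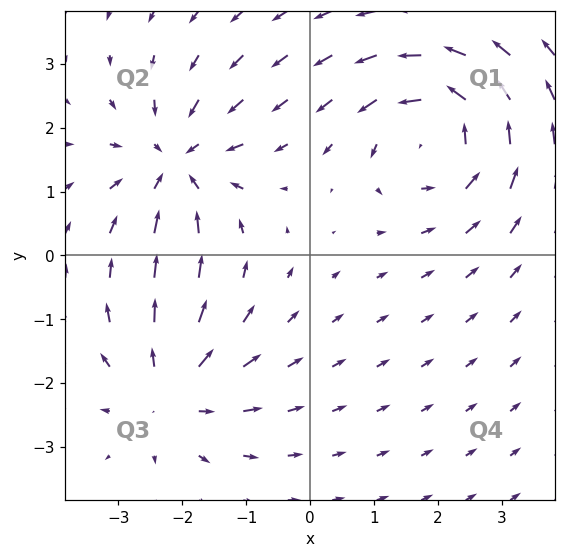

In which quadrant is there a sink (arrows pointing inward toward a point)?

Q2

The sink sits at approximately (-2.1, 1.4), which lies in quadrant Q2. The divergence there is about -5, negative as expected for a sink.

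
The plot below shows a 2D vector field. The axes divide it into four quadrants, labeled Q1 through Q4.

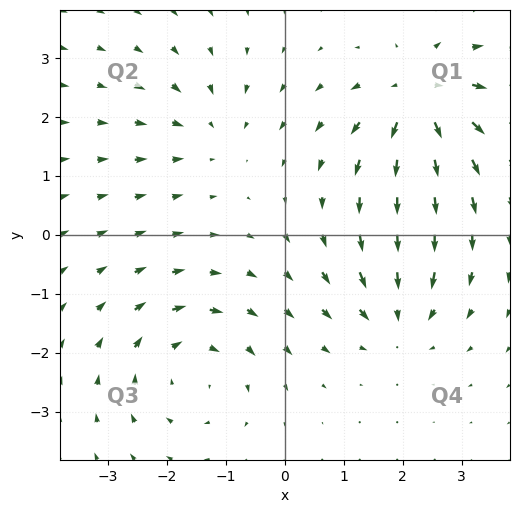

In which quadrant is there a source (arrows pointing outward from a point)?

The source sits at approximately (2.3, 2.3), which lies in quadrant Q1. The divergence there is about +6, positive as expected for a source.

Q1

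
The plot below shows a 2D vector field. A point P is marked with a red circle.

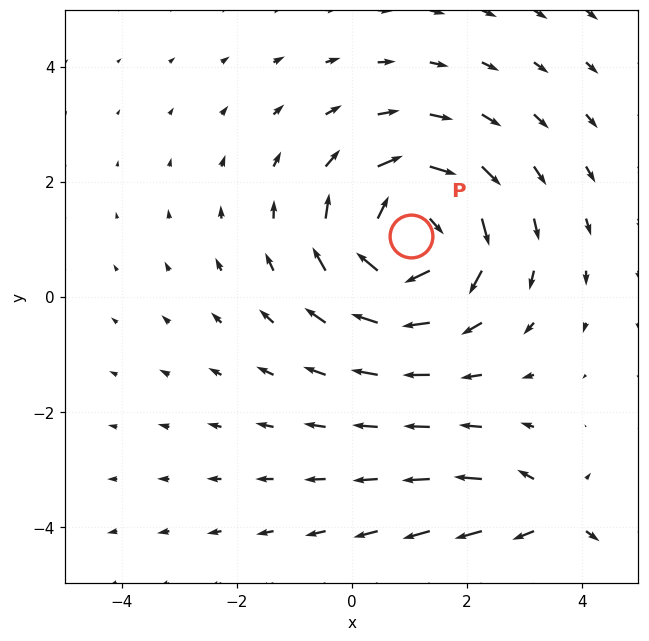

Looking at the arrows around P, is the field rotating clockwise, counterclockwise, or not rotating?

clockwise

Near P at (1.0, 1.0) the arrows circulate clockwise. The curl (z-component) there is about -3; negative curl means clockwise rotation.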